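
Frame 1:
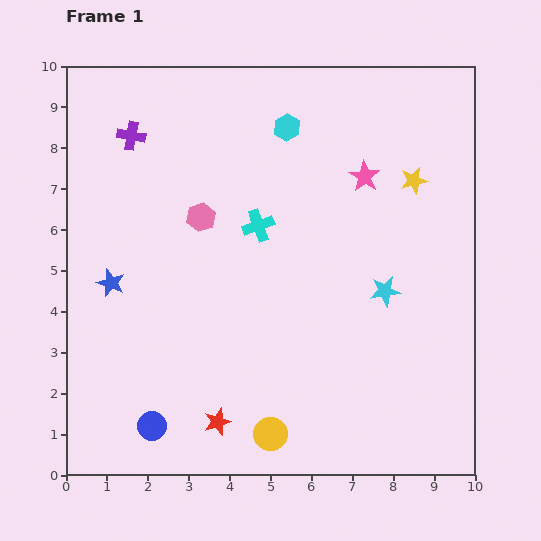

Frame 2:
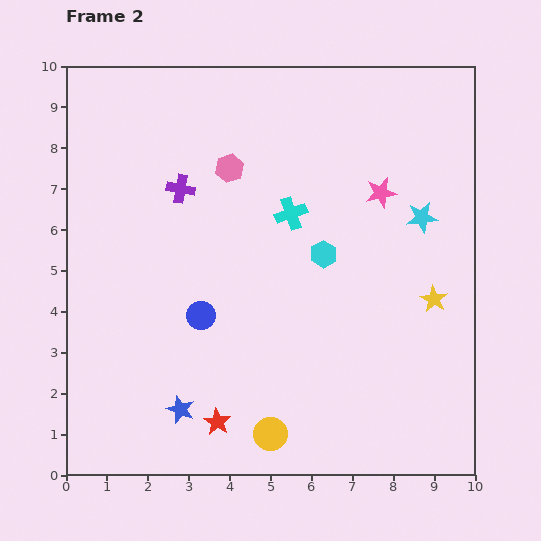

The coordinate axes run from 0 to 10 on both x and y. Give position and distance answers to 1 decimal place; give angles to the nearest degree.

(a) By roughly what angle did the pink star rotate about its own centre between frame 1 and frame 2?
28° clockwise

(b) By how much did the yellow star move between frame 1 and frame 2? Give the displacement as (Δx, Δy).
(0.5, -2.9)

The yellow star was at (8.5, 7.2) in frame 1 and (9.0, 4.3) in frame 2.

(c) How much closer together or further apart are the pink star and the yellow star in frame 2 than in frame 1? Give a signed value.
+1.7

Distance in frame 1: 1.2. Distance in frame 2: 2.9.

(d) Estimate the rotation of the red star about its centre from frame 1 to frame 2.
23° counter-clockwise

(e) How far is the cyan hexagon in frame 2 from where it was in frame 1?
3.2

The cyan hexagon moved from (5.4, 8.5) to (6.3, 5.4), a distance of √(0.9² + 3.1²) ≈ 3.2.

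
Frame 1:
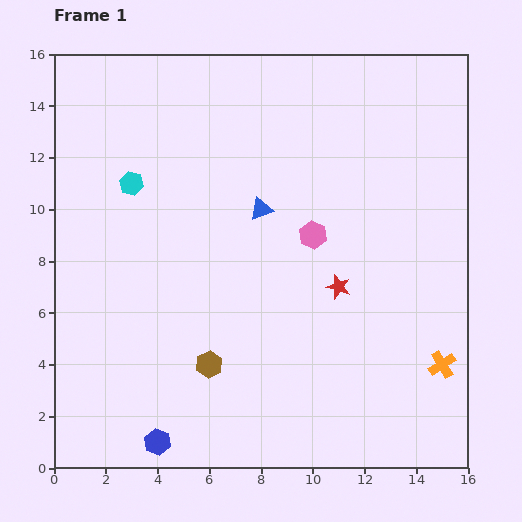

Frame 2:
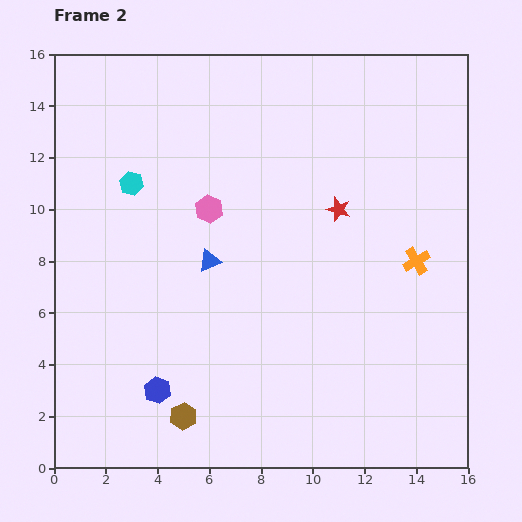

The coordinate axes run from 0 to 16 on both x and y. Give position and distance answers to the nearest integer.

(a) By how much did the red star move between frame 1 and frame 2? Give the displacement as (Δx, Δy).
(0, 3)

The red star was at (11, 7) in frame 1 and (11, 10) in frame 2.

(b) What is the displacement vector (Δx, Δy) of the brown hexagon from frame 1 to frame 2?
(-1, -2)

The brown hexagon was at (6, 4) in frame 1 and (5, 2) in frame 2.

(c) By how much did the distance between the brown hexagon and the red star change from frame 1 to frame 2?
+4

Distance in frame 1: 6. Distance in frame 2: 10.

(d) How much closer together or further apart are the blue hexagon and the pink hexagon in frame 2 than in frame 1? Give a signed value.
-3

Distance in frame 1: 10. Distance in frame 2: 7.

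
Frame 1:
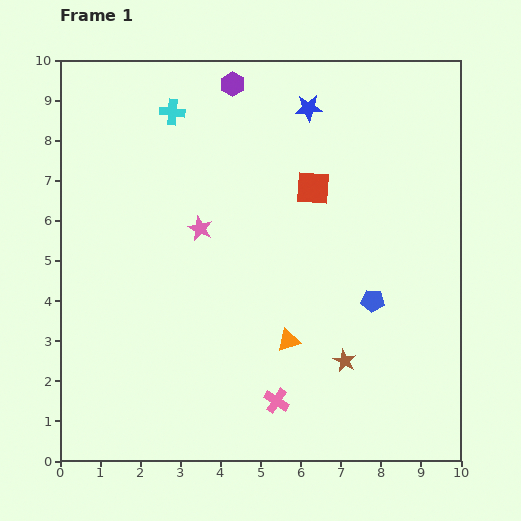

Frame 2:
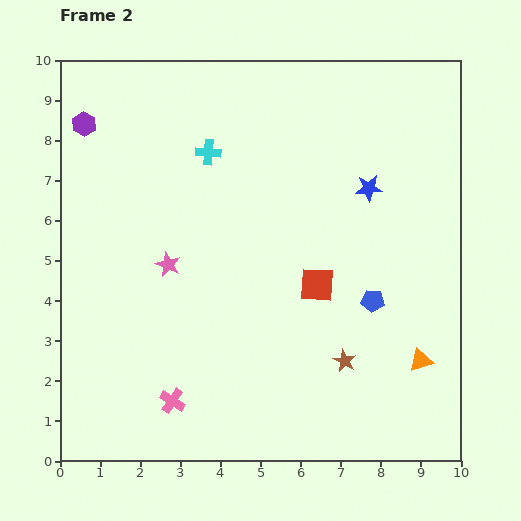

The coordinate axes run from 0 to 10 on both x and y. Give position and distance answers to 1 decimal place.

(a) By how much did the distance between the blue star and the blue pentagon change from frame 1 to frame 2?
-2.3

Distance in frame 1: 5.1. Distance in frame 2: 2.8.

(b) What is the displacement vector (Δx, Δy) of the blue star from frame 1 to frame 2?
(1.5, -2.0)

The blue star was at (6.2, 8.8) in frame 1 and (7.7, 6.8) in frame 2.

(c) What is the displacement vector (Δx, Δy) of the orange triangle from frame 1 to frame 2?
(3.3, -0.5)

The orange triangle was at (5.7, 3.0) in frame 1 and (9.0, 2.5) in frame 2.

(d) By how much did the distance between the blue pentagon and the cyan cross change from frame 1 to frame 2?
-1.4

Distance in frame 1: 6.9. Distance in frame 2: 5.5.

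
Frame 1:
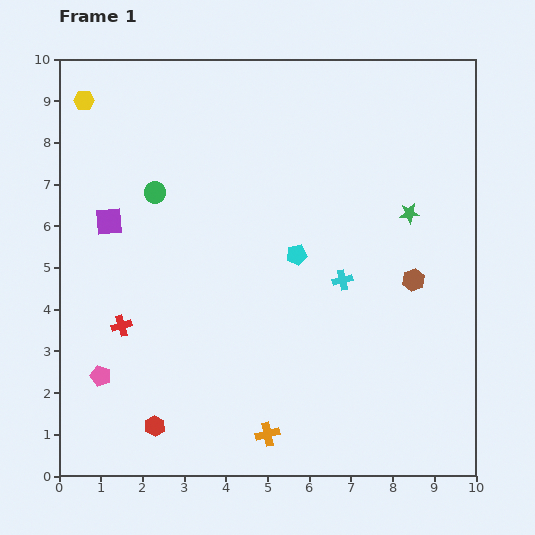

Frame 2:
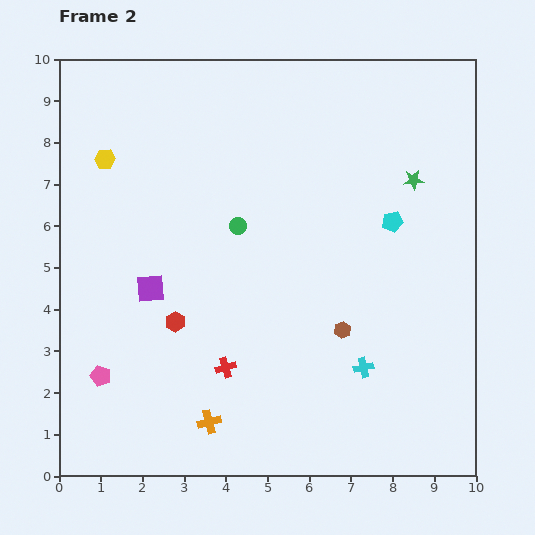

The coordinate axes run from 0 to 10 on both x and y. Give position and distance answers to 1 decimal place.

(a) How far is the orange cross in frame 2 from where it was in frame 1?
1.4

The orange cross moved from (5.0, 1.0) to (3.6, 1.3), a distance of √(1.4² + 0.3²) ≈ 1.4.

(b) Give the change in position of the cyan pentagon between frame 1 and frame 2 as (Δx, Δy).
(2.3, 0.8)

The cyan pentagon was at (5.7, 5.3) in frame 1 and (8.0, 6.1) in frame 2.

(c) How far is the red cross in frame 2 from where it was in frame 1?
2.7

The red cross moved from (1.5, 3.6) to (4.0, 2.6), a distance of √(2.5² + 1.0²) ≈ 2.7.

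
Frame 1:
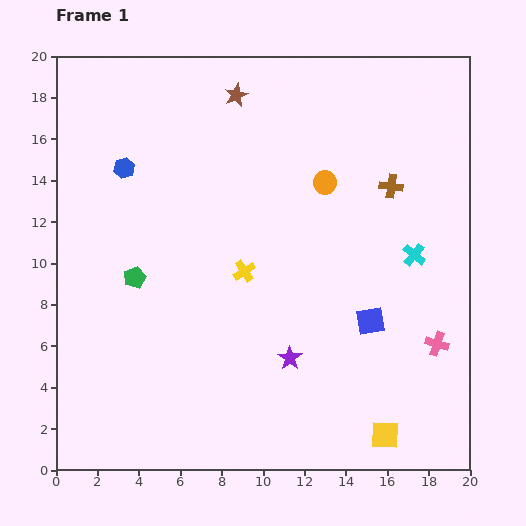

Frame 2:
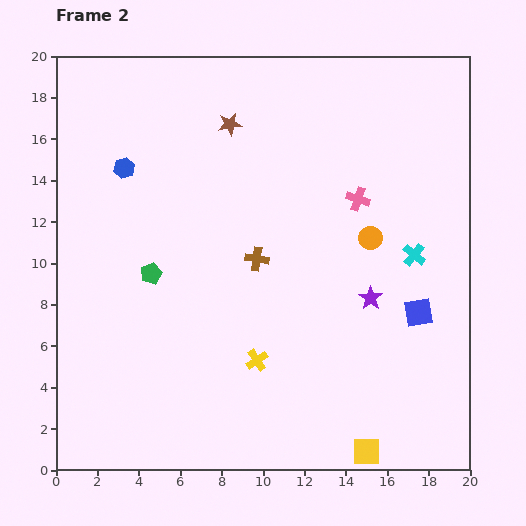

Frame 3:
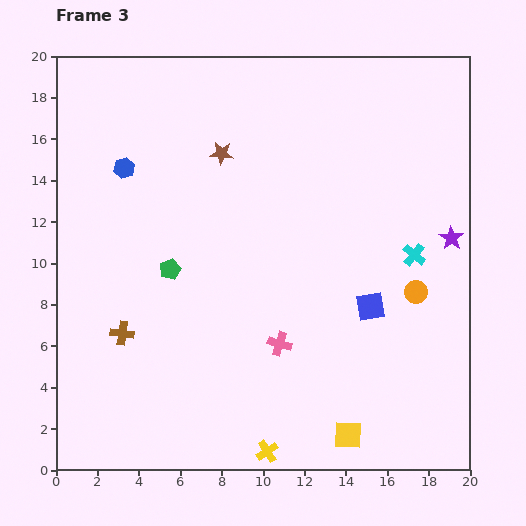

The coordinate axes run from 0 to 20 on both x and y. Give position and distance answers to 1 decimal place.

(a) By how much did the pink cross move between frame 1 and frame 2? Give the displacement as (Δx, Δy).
(-3.8, 7.0)

The pink cross was at (18.4, 6.1) in frame 1 and (14.6, 13.1) in frame 2.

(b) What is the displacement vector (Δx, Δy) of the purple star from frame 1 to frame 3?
(7.8, 5.8)

The purple star was at (11.3, 5.4) in frame 1 and (19.1, 11.2) in frame 3.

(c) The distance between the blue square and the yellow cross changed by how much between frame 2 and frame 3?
+0.5

Distance in frame 2: 8.1. Distance in frame 3: 8.6.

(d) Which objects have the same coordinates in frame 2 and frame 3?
the cyan cross, the blue hexagon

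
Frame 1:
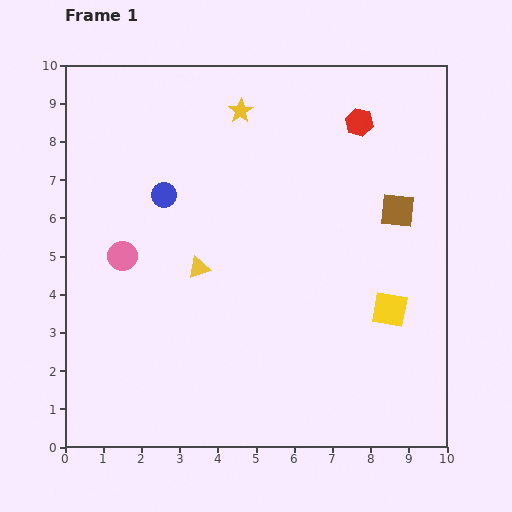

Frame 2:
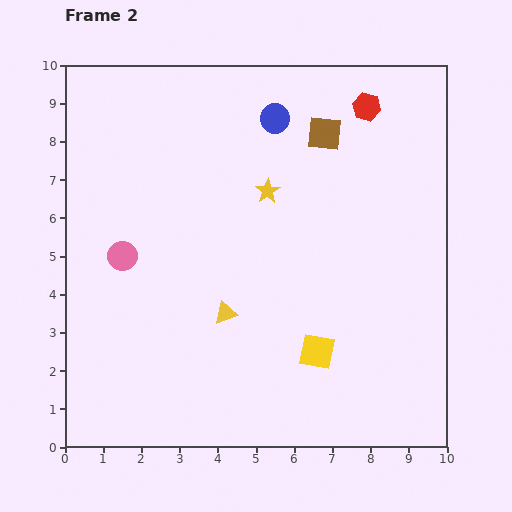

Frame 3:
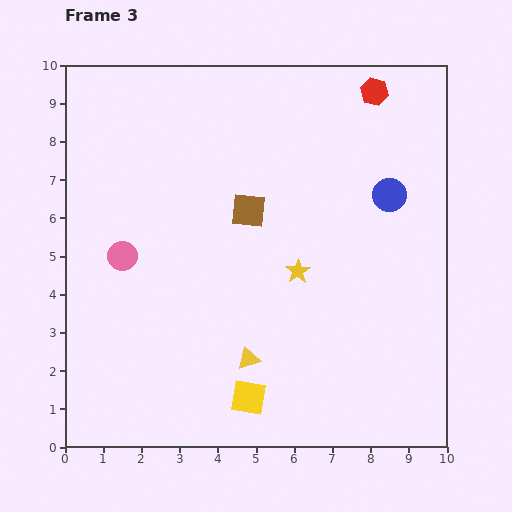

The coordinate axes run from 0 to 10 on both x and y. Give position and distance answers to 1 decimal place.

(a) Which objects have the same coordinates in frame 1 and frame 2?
the pink circle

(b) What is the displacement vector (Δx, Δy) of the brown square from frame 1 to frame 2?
(-1.9, 2.0)

The brown square was at (8.7, 6.2) in frame 1 and (6.8, 8.2) in frame 2.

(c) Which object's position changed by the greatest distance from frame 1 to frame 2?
the blue circle

(moved 3.5; next 2.8)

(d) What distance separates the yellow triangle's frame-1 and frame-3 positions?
2.7

The yellow triangle moved from (3.5, 4.7) to (4.8, 2.3), a distance of √(1.3² + 2.4²) ≈ 2.7.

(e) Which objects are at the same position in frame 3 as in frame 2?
the pink circle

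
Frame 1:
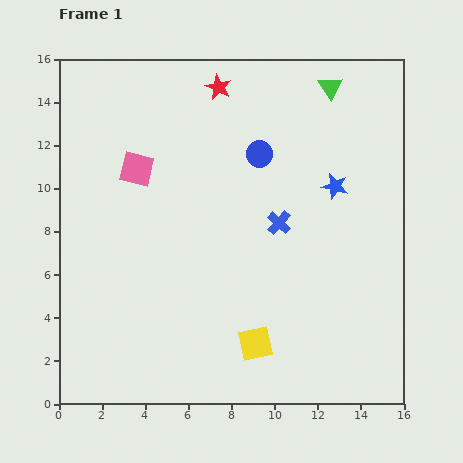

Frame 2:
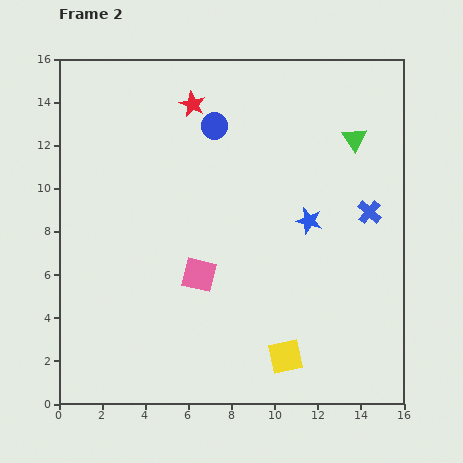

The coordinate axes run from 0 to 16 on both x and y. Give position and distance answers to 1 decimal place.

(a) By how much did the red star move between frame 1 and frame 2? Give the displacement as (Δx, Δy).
(-1.2, -0.8)

The red star was at (7.4, 14.7) in frame 1 and (6.2, 13.9) in frame 2.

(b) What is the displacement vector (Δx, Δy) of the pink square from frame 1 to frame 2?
(2.9, -4.9)

The pink square was at (3.6, 10.9) in frame 1 and (6.5, 6.0) in frame 2.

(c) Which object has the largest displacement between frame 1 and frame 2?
the pink square

(moved 5.7; next 4.2)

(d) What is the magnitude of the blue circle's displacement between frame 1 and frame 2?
2.5

The blue circle moved from (9.3, 11.6) to (7.2, 12.9), a distance of √(2.1² + 1.3²) ≈ 2.5.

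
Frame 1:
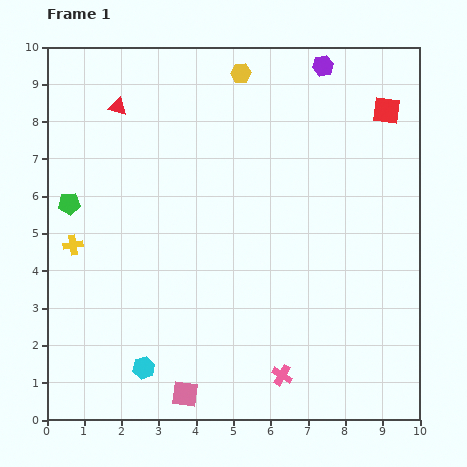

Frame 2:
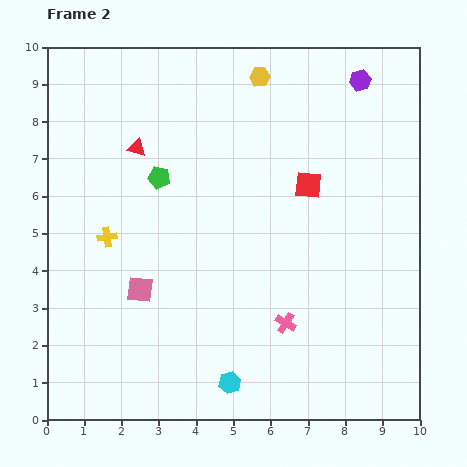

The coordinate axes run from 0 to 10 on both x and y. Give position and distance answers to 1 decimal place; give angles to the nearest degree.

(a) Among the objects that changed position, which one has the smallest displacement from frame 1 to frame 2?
the yellow hexagon

(moved 0.5)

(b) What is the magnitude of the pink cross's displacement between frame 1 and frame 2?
1.4

The pink cross moved from (6.3, 1.2) to (6.4, 2.6), a distance of √(0.1² + 1.4²) ≈ 1.4.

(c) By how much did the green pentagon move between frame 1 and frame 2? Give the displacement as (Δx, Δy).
(2.4, 0.7)

The green pentagon was at (0.6, 5.8) in frame 1 and (3.0, 6.5) in frame 2.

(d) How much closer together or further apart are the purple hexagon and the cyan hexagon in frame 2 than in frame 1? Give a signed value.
-0.6

Distance in frame 1: 9.4. Distance in frame 2: 8.8.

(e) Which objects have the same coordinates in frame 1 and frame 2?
none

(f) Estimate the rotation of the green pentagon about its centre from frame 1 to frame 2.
15° clockwise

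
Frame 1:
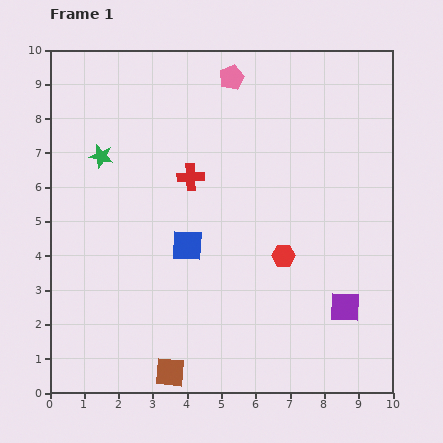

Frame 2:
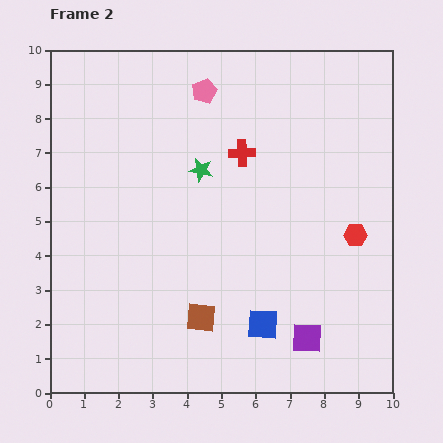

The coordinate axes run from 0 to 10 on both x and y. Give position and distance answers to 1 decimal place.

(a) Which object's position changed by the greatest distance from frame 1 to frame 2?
the blue square

(moved 3.2; next 2.9)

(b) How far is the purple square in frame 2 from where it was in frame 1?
1.4

The purple square moved from (8.6, 2.5) to (7.5, 1.6), a distance of √(1.1² + 0.9²) ≈ 1.4.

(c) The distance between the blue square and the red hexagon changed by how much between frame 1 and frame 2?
+0.9

Distance in frame 1: 2.8. Distance in frame 2: 3.7.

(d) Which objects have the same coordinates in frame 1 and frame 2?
none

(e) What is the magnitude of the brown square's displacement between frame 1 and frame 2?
1.8

The brown square moved from (3.5, 0.6) to (4.4, 2.2), a distance of √(0.9² + 1.6²) ≈ 1.8.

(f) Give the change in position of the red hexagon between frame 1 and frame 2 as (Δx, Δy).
(2.1, 0.6)

The red hexagon was at (6.8, 4.0) in frame 1 and (8.9, 4.6) in frame 2.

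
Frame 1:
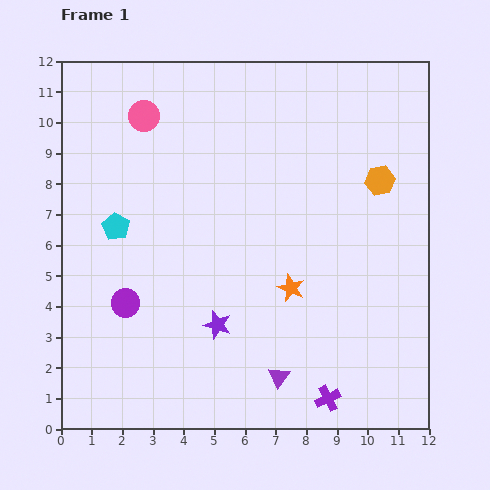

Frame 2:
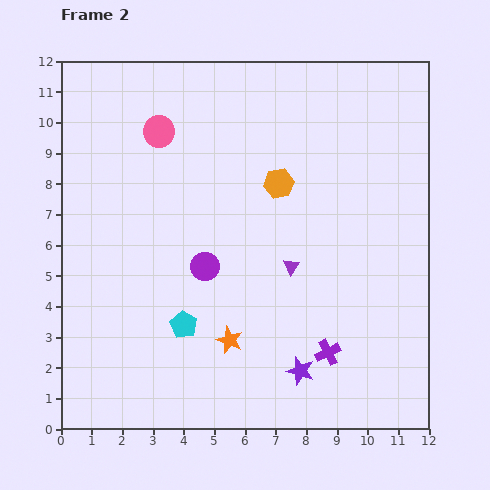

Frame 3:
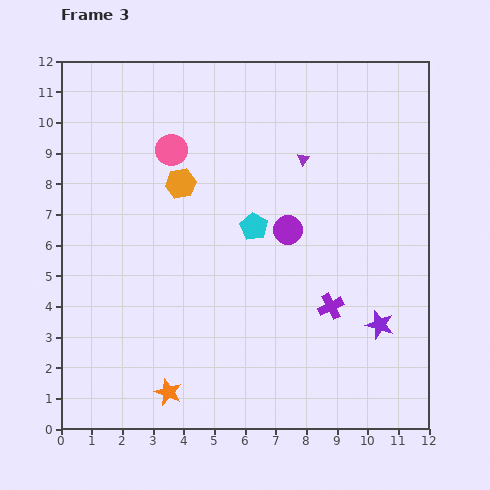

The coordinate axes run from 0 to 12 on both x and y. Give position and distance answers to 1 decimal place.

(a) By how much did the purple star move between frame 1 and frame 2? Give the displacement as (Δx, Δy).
(2.7, -1.5)

The purple star was at (5.1, 3.4) in frame 1 and (7.8, 1.9) in frame 2.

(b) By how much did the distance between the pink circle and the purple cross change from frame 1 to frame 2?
-1.9

Distance in frame 1: 11.0. Distance in frame 2: 9.1.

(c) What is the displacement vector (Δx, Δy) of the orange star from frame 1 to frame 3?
(-4.0, -3.4)

The orange star was at (7.5, 4.6) in frame 1 and (3.5, 1.2) in frame 3.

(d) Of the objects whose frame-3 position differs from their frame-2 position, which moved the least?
the pink circle

(moved 0.7)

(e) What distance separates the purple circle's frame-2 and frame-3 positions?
3.0

The purple circle moved from (4.7, 5.3) to (7.4, 6.5), a distance of √(2.7² + 1.2²) ≈ 3.0.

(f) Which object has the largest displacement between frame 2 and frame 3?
the cyan pentagon

(moved 3.9; next 3.5)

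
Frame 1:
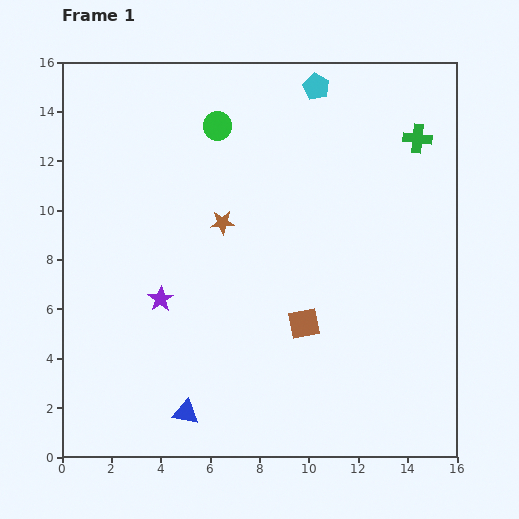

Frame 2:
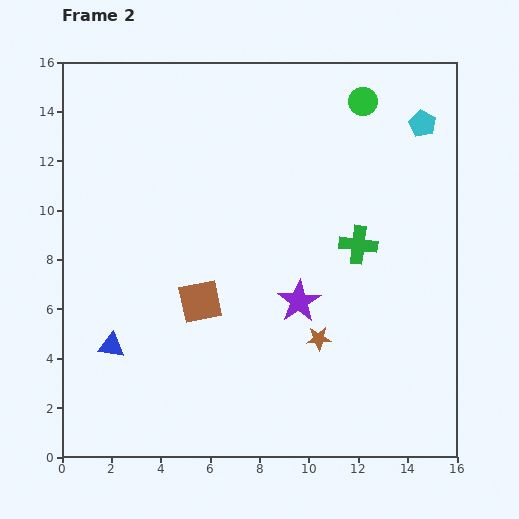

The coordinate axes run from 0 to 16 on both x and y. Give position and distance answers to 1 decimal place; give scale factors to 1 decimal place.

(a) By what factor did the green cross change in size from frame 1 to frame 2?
1.4×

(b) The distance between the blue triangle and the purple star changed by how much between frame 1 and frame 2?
+3.1

Distance in frame 1: 4.7. Distance in frame 2: 7.8.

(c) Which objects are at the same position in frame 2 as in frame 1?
none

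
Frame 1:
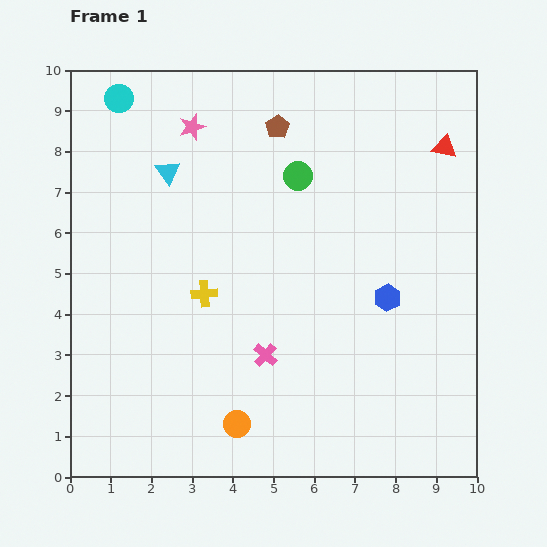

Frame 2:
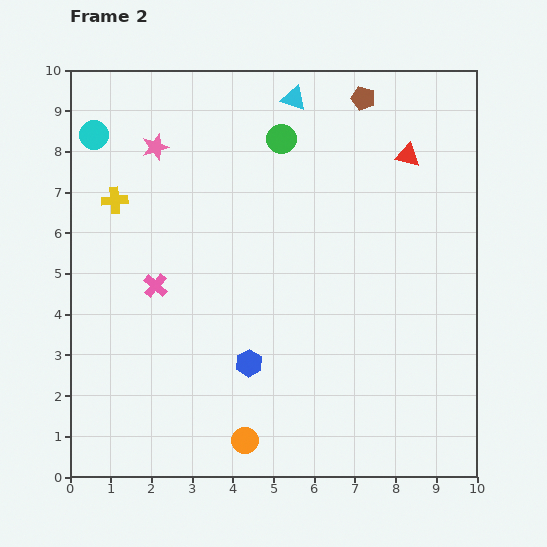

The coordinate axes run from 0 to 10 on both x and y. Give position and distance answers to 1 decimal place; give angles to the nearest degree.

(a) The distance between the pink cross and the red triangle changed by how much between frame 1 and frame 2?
+0.3

Distance in frame 1: 6.7. Distance in frame 2: 7.0.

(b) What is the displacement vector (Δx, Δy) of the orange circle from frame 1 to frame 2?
(0.2, -0.4)

The orange circle was at (4.1, 1.3) in frame 1 and (4.3, 0.9) in frame 2.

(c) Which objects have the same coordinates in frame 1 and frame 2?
none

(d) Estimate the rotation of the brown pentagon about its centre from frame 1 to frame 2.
23° counter-clockwise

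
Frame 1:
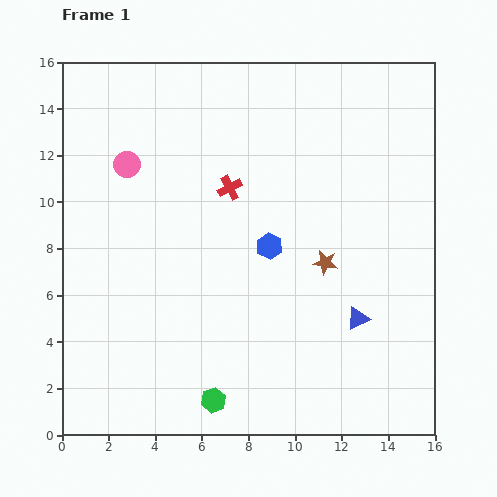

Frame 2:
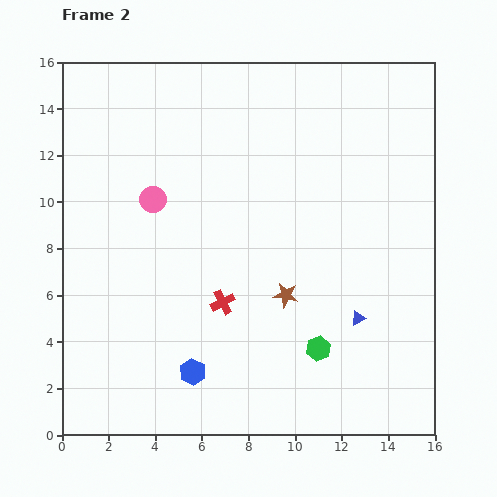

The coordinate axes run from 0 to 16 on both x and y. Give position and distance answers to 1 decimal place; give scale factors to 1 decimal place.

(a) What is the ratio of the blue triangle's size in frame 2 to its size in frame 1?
0.6×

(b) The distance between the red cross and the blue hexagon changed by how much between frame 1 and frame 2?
+0.3

Distance in frame 1: 3.0. Distance in frame 2: 3.3.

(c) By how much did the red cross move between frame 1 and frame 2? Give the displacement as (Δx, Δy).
(-0.3, -4.9)

The red cross was at (7.2, 10.6) in frame 1 and (6.9, 5.7) in frame 2.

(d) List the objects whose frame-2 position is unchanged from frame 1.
the blue triangle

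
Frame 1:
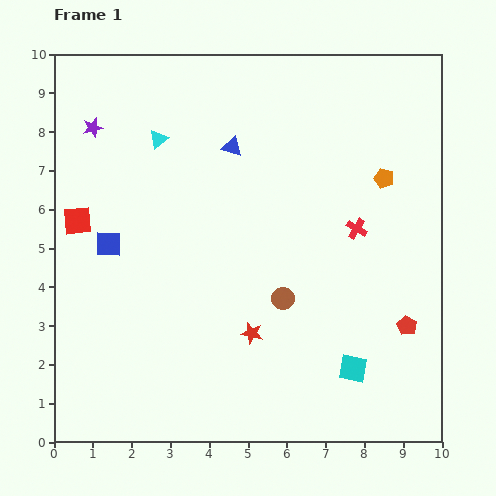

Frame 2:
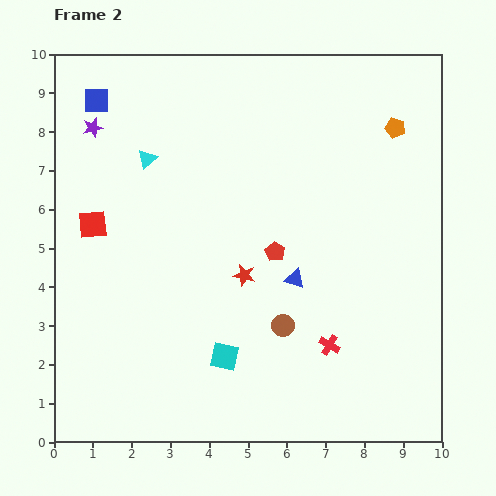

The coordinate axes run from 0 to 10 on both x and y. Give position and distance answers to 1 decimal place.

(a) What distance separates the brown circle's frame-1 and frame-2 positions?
0.7

The brown circle moved from (5.9, 3.7) to (5.9, 3.0), a distance of √(0.0² + 0.7²) ≈ 0.7.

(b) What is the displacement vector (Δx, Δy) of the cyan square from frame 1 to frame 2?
(-3.3, 0.3)

The cyan square was at (7.7, 1.9) in frame 1 and (4.4, 2.2) in frame 2.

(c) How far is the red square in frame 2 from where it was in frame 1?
0.4

The red square moved from (0.6, 5.7) to (1.0, 5.6), a distance of √(0.4² + 0.1²) ≈ 0.4.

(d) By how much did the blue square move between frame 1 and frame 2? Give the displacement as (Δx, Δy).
(-0.3, 3.7)

The blue square was at (1.4, 5.1) in frame 1 and (1.1, 8.8) in frame 2.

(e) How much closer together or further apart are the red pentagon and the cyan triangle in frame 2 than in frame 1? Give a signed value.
-3.9

Distance in frame 1: 8.0. Distance in frame 2: 4.1.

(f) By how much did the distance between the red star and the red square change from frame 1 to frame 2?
-1.3

Distance in frame 1: 5.4. Distance in frame 2: 4.1.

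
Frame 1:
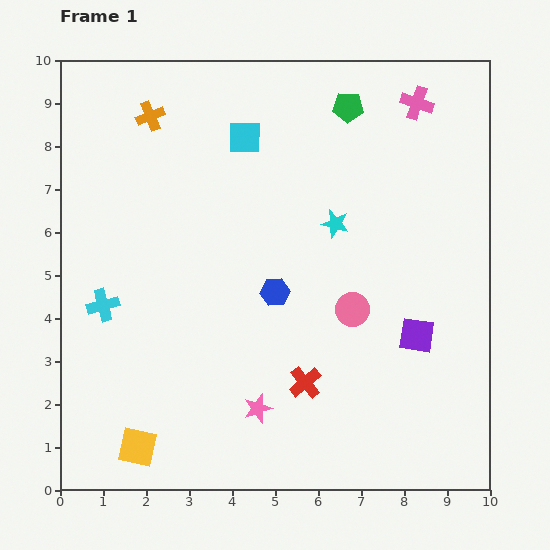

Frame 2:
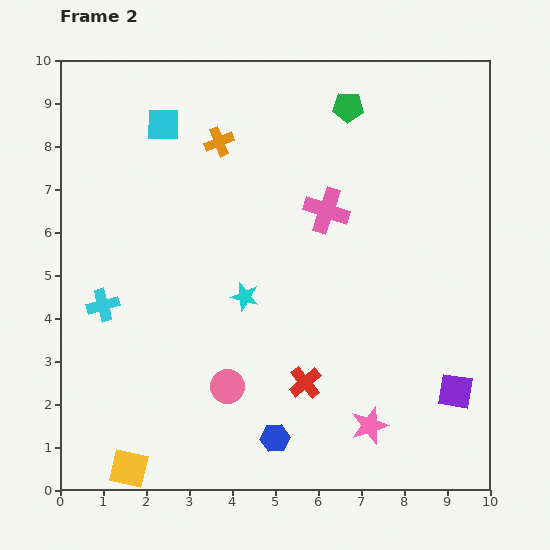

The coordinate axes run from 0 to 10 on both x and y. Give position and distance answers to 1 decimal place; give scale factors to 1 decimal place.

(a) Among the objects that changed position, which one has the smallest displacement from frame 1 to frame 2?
the yellow square

(moved 0.5)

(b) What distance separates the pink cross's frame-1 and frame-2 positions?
3.3

The pink cross moved from (8.3, 9.0) to (6.2, 6.5), a distance of √(2.1² + 2.5²) ≈ 3.3.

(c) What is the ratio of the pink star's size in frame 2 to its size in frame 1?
1.3×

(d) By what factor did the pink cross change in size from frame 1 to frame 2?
1.4×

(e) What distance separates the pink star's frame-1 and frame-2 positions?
2.6

The pink star moved from (4.6, 1.9) to (7.2, 1.5), a distance of √(2.6² + 0.4²) ≈ 2.6.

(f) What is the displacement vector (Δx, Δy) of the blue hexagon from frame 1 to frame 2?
(0.0, -3.4)

The blue hexagon was at (5.0, 4.6) in frame 1 and (5.0, 1.2) in frame 2.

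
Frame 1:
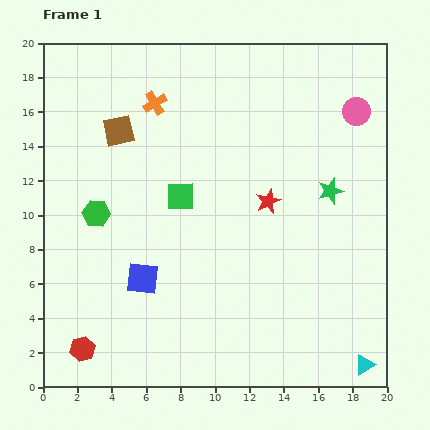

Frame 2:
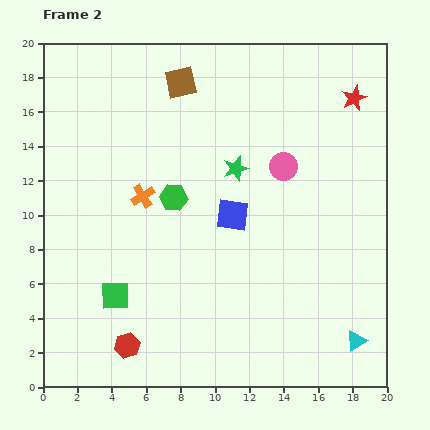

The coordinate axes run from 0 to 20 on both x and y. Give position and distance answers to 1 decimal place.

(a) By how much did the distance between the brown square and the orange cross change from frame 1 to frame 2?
+4.4

Distance in frame 1: 2.6. Distance in frame 2: 7.0.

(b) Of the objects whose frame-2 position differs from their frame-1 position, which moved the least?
the cyan triangle

(moved 1.5)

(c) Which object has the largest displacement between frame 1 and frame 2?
the red star

(moved 7.8; next 6.9)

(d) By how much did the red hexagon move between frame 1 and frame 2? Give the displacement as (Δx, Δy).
(2.6, 0.2)

The red hexagon was at (2.3, 2.2) in frame 1 and (4.9, 2.4) in frame 2.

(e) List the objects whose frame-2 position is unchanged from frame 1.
none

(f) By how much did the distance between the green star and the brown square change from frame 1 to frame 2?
-6.9

Distance in frame 1: 12.8. Distance in frame 2: 5.9.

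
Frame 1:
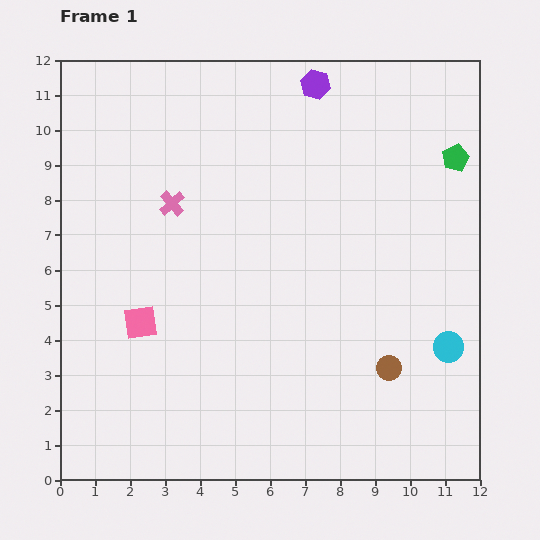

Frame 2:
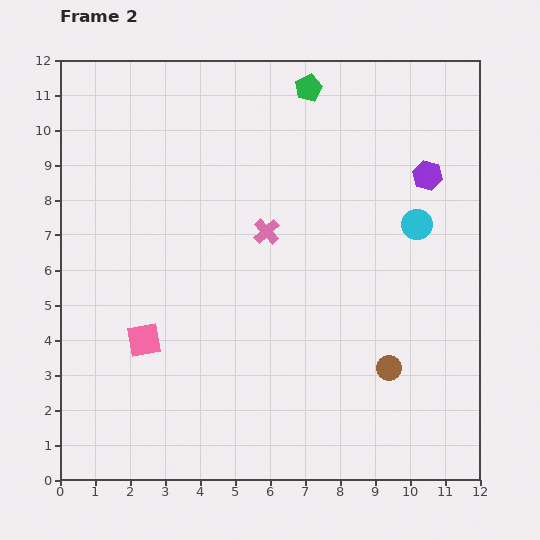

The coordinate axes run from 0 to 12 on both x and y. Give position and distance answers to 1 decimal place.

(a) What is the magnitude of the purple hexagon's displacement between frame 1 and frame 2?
4.1

The purple hexagon moved from (7.3, 11.3) to (10.5, 8.7), a distance of √(3.2² + 2.6²) ≈ 4.1.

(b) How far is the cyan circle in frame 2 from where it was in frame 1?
3.6

The cyan circle moved from (11.1, 3.8) to (10.2, 7.3), a distance of √(0.9² + 3.5²) ≈ 3.6.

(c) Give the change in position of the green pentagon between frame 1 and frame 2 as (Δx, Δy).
(-4.2, 2.0)

The green pentagon was at (11.3, 9.2) in frame 1 and (7.1, 11.2) in frame 2.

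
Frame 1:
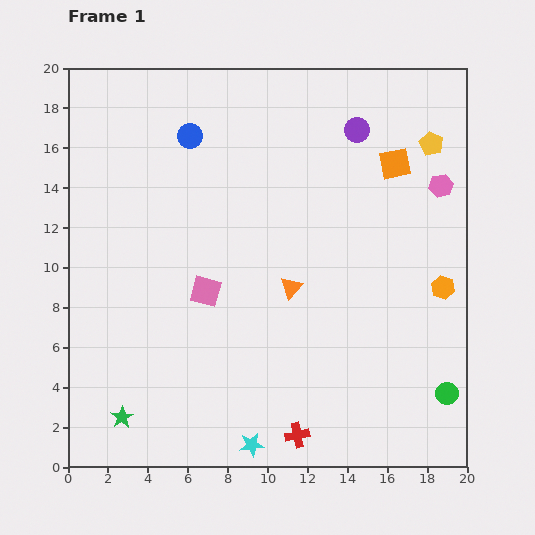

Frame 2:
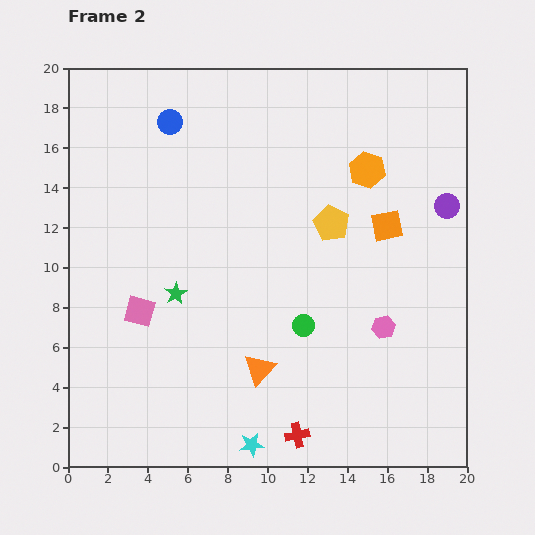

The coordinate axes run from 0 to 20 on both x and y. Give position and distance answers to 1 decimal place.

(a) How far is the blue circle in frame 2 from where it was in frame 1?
1.2

The blue circle moved from (6.1, 16.6) to (5.1, 17.3), a distance of √(1.0² + 0.7²) ≈ 1.2.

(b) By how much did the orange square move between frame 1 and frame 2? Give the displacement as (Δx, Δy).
(-0.4, -3.1)

The orange square was at (16.4, 15.2) in frame 1 and (16.0, 12.1) in frame 2.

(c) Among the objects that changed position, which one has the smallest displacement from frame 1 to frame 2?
the blue circle

(moved 1.2)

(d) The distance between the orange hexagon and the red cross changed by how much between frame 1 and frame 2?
+3.4

Distance in frame 1: 10.4. Distance in frame 2: 13.8.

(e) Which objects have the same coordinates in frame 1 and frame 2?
the cyan star, the red cross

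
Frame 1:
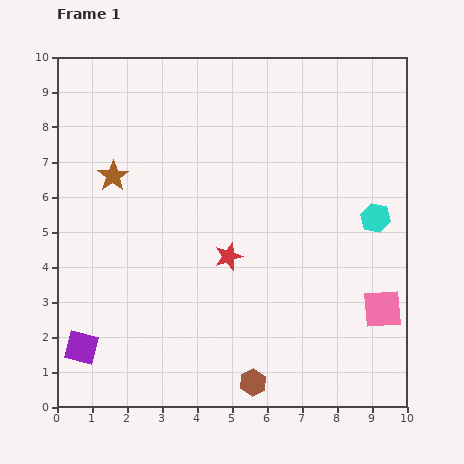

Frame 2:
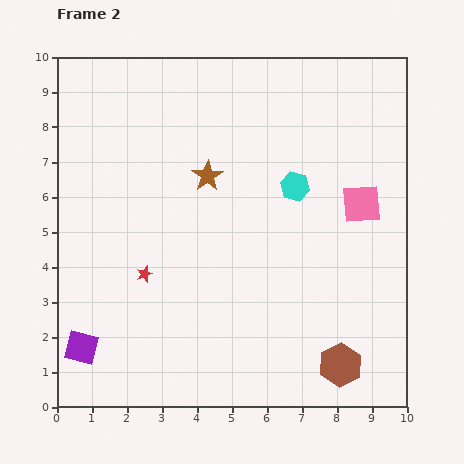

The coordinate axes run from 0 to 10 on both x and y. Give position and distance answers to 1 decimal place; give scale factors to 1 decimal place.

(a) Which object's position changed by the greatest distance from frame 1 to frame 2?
the pink square

(moved 3.1; next 2.7)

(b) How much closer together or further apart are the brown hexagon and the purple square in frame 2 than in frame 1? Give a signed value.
+2.4

Distance in frame 1: 5.0. Distance in frame 2: 7.4.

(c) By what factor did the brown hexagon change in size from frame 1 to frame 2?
1.6×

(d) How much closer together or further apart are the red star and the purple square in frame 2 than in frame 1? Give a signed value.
-2.1

Distance in frame 1: 4.9. Distance in frame 2: 2.8.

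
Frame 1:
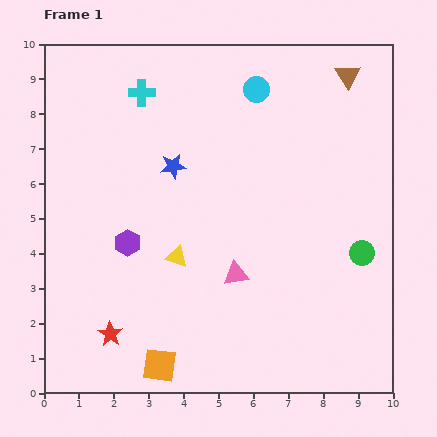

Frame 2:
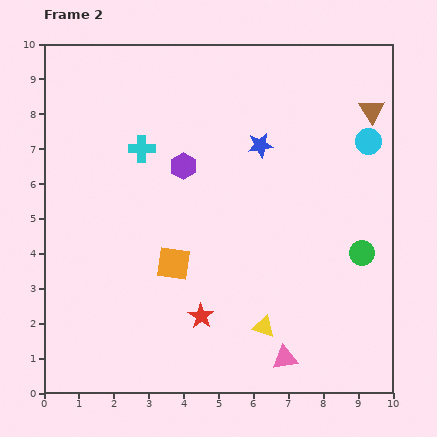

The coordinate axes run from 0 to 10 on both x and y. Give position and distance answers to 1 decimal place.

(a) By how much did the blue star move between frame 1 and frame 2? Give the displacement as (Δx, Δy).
(2.5, 0.6)

The blue star was at (3.7, 6.5) in frame 1 and (6.2, 7.1) in frame 2.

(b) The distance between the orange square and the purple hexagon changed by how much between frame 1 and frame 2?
-0.8

Distance in frame 1: 3.6. Distance in frame 2: 2.8.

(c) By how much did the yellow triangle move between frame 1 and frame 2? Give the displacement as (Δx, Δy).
(2.5, -2.0)

The yellow triangle was at (3.8, 3.9) in frame 1 and (6.3, 1.9) in frame 2.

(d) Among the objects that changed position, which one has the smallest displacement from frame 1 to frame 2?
the brown triangle

(moved 1.2)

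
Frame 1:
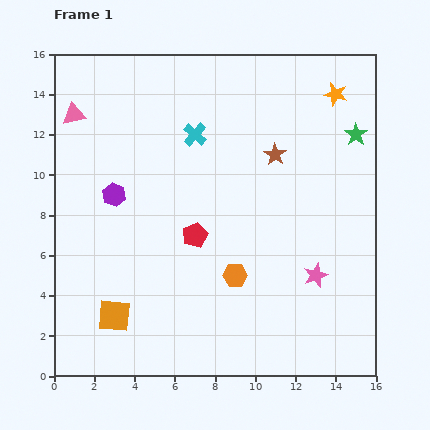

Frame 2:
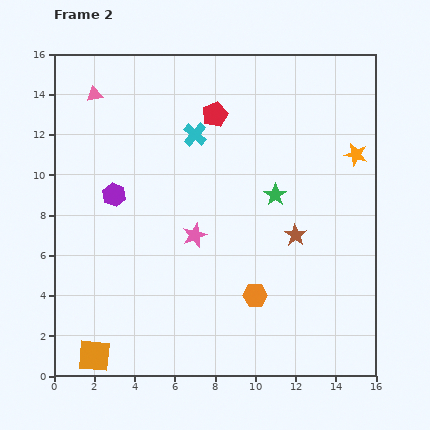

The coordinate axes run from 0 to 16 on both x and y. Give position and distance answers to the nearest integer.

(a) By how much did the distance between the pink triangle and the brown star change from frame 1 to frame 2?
+2

Distance in frame 1: 10. Distance in frame 2: 12.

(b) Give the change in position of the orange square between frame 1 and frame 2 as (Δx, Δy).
(-1, -2)

The orange square was at (3, 3) in frame 1 and (2, 1) in frame 2.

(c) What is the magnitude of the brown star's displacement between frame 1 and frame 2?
4

The brown star moved from (11, 11) to (12, 7), a distance of √(1² + 4²) ≈ 4.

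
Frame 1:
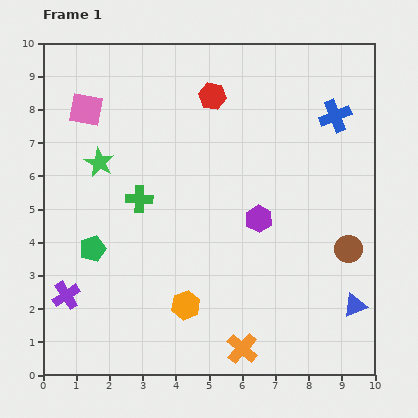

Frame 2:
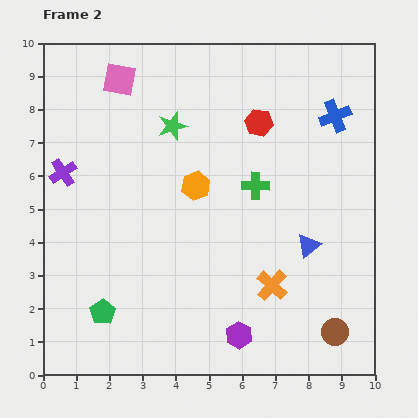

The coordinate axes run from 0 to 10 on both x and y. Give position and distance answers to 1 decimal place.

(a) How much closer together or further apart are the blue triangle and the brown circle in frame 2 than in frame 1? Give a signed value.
+1.0

Distance in frame 1: 1.7. Distance in frame 2: 2.7.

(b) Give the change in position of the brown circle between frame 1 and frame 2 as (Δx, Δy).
(-0.4, -2.5)

The brown circle was at (9.2, 3.8) in frame 1 and (8.8, 1.3) in frame 2.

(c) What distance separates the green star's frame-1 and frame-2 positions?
2.5

The green star moved from (1.7, 6.4) to (3.9, 7.5), a distance of √(2.2² + 1.1²) ≈ 2.5.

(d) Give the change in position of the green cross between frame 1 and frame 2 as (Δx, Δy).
(3.5, 0.4)

The green cross was at (2.9, 5.3) in frame 1 and (6.4, 5.7) in frame 2.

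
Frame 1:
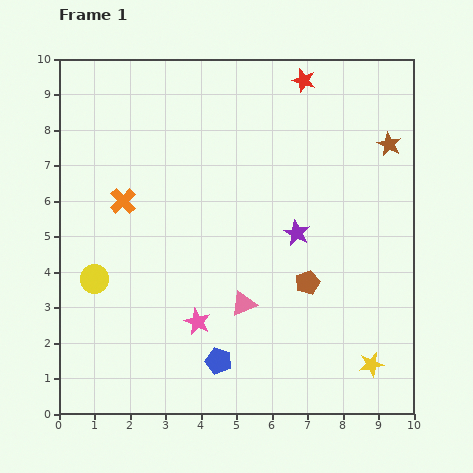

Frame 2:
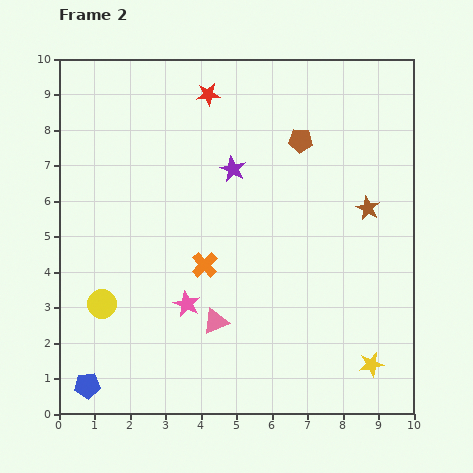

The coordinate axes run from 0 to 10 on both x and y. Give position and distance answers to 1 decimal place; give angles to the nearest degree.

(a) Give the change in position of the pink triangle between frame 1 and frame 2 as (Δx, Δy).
(-0.8, -0.5)

The pink triangle was at (5.2, 3.1) in frame 1 and (4.4, 2.6) in frame 2.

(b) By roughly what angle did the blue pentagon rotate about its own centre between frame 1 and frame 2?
21° counter-clockwise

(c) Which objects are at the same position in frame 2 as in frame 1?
the yellow star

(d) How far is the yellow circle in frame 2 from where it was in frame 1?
0.7

The yellow circle moved from (1.0, 3.8) to (1.2, 3.1), a distance of √(0.2² + 0.7²) ≈ 0.7.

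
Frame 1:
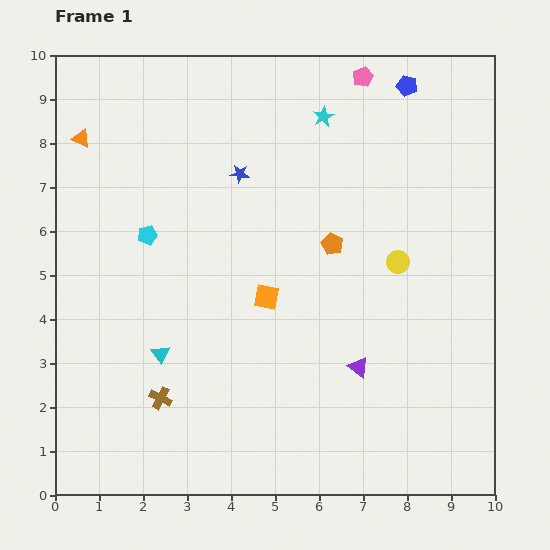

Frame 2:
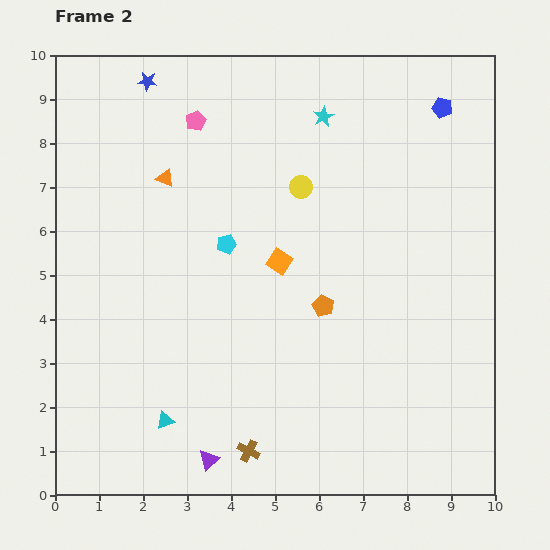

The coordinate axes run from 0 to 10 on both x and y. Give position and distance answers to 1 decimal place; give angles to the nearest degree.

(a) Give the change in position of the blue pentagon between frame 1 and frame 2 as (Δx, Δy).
(0.8, -0.5)

The blue pentagon was at (8.0, 9.3) in frame 1 and (8.8, 8.8) in frame 2.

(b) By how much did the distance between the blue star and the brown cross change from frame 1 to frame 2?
+3.3

Distance in frame 1: 5.4. Distance in frame 2: 8.7.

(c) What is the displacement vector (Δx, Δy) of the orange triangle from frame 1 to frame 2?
(1.9, -0.9)

The orange triangle was at (0.6, 8.1) in frame 1 and (2.5, 7.2) in frame 2.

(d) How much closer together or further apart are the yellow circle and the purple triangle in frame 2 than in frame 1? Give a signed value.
+3.9

Distance in frame 1: 2.6. Distance in frame 2: 6.5.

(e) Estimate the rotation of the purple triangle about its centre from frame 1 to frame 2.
40° clockwise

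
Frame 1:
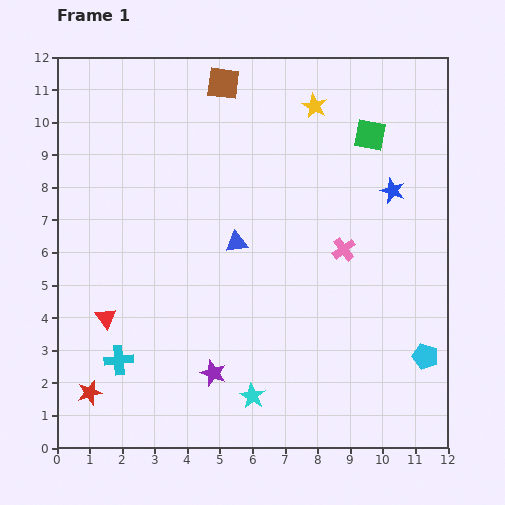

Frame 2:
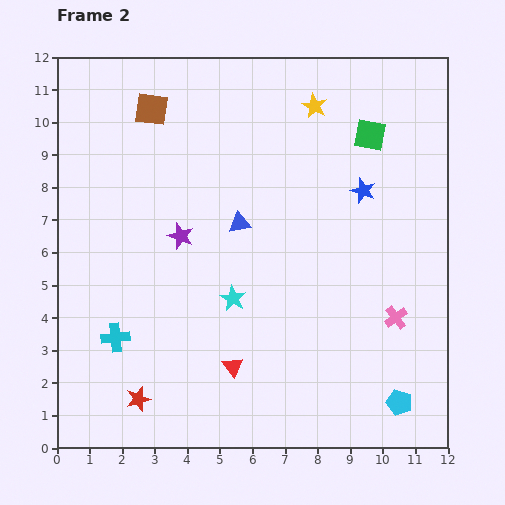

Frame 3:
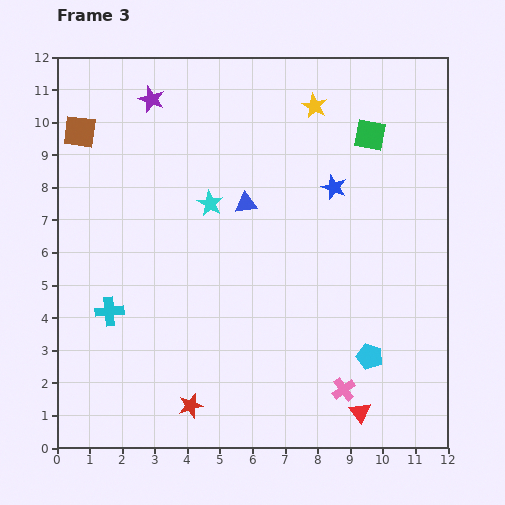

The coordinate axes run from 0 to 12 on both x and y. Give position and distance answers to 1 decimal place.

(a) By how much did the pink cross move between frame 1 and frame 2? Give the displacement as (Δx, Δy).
(1.6, -2.1)

The pink cross was at (8.8, 6.1) in frame 1 and (10.4, 4.0) in frame 2.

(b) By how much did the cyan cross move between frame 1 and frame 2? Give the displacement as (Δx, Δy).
(-0.1, 0.7)

The cyan cross was at (1.9, 2.7) in frame 1 and (1.8, 3.4) in frame 2.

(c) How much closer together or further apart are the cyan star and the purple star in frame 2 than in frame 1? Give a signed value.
+1.1

Distance in frame 1: 1.4. Distance in frame 2: 2.5.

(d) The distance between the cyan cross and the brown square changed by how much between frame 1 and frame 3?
-3.5

Distance in frame 1: 9.1. Distance in frame 3: 5.6.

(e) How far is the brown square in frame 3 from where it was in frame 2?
2.3

The brown square moved from (2.9, 10.4) to (0.7, 9.7), a distance of √(2.2² + 0.7²) ≈ 2.3.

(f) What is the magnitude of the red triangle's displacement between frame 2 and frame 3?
4.1

The red triangle moved from (5.4, 2.5) to (9.3, 1.1), a distance of √(3.9² + 1.4²) ≈ 4.1.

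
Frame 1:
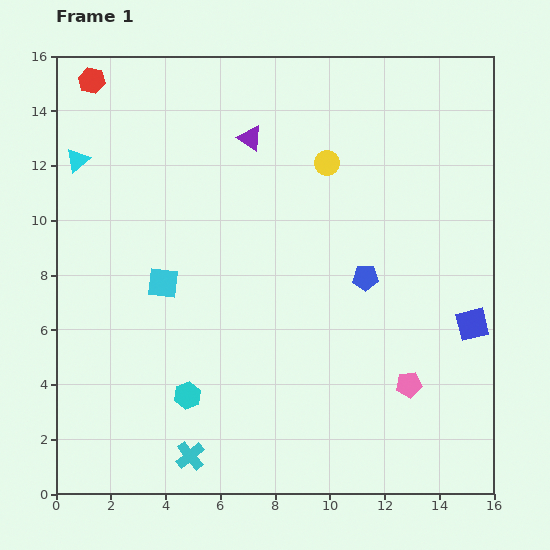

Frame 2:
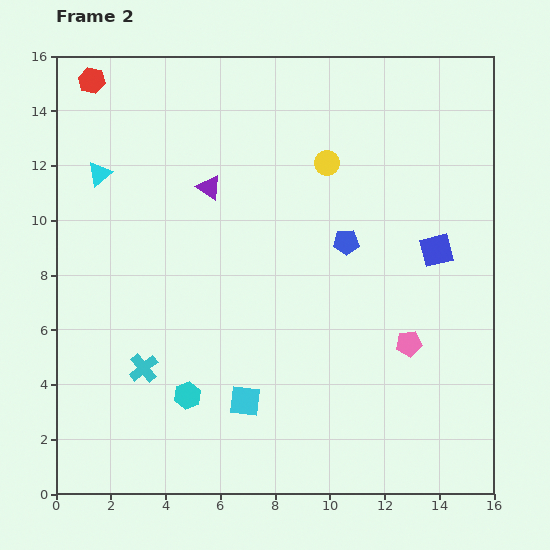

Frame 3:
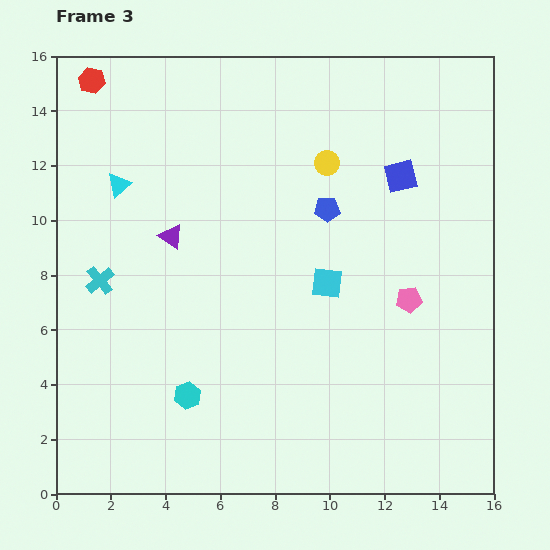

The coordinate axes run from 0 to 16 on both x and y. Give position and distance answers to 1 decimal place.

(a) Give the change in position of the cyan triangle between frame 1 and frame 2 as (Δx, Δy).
(0.8, -0.5)

The cyan triangle was at (0.8, 12.2) in frame 1 and (1.6, 11.7) in frame 2.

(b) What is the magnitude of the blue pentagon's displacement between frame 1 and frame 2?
1.5

The blue pentagon moved from (11.3, 7.9) to (10.6, 9.2), a distance of √(0.7² + 1.3²) ≈ 1.5.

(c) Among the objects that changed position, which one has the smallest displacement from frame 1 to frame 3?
the cyan triangle

(moved 1.7)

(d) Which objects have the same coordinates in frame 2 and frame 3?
the cyan hexagon, the yellow circle, the red hexagon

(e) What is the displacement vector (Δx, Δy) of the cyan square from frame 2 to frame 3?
(3.0, 4.3)

The cyan square was at (6.9, 3.4) in frame 2 and (9.9, 7.7) in frame 3.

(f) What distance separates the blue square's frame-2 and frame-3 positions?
3.0

The blue square moved from (13.9, 8.9) to (12.6, 11.6), a distance of √(1.3² + 2.7²) ≈ 3.0.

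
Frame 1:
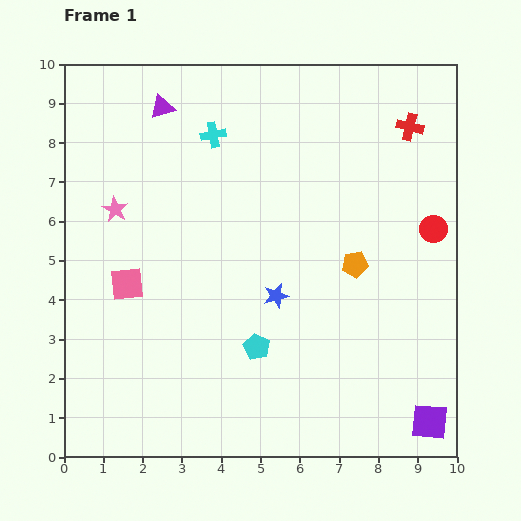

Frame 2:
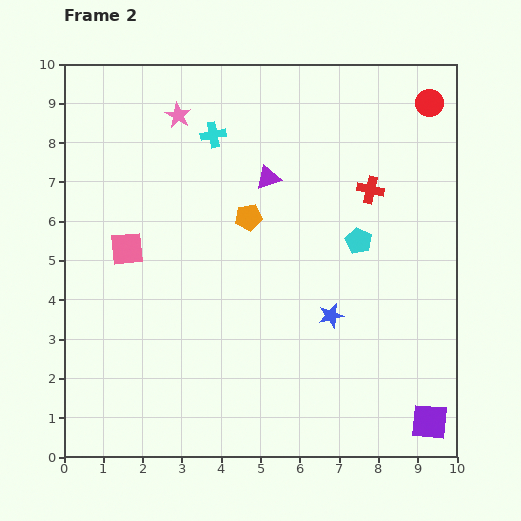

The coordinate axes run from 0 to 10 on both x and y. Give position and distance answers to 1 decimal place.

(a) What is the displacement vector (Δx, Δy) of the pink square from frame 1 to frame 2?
(0.0, 0.9)

The pink square was at (1.6, 4.4) in frame 1 and (1.6, 5.3) in frame 2.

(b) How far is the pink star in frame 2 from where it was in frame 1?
2.9

The pink star moved from (1.3, 6.3) to (2.9, 8.7), a distance of √(1.6² + 2.4²) ≈ 2.9.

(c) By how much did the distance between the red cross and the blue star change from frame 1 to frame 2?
-2.1

Distance in frame 1: 5.5. Distance in frame 2: 3.4.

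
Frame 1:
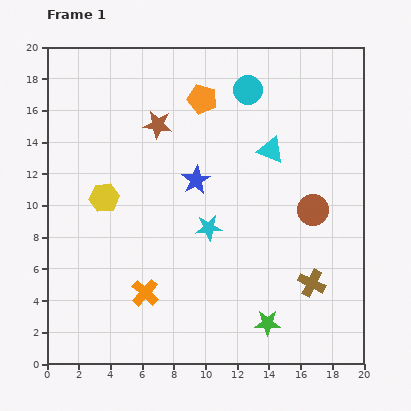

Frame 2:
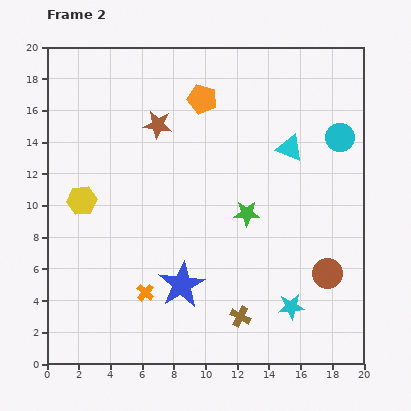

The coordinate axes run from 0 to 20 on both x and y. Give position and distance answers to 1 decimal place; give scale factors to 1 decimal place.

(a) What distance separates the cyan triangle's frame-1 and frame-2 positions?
1.2

The cyan triangle moved from (14.1, 13.5) to (15.3, 13.6), a distance of √(1.2² + 0.1²) ≈ 1.2.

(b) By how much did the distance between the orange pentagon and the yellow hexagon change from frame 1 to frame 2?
+1.1

Distance in frame 1: 8.8. Distance in frame 2: 9.9.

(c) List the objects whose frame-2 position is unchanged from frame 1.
the orange cross, the brown star, the orange pentagon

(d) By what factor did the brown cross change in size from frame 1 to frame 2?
0.8×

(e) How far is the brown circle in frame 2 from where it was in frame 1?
4.1

The brown circle moved from (16.8, 9.7) to (17.7, 5.7), a distance of √(0.9² + 4.0²) ≈ 4.1.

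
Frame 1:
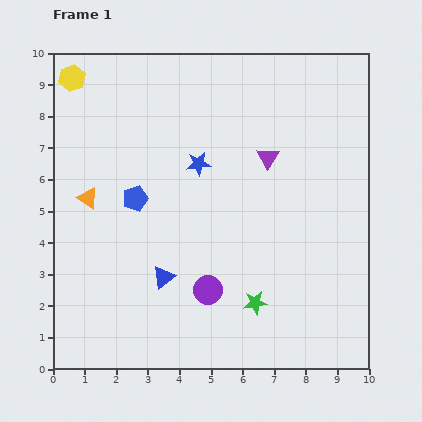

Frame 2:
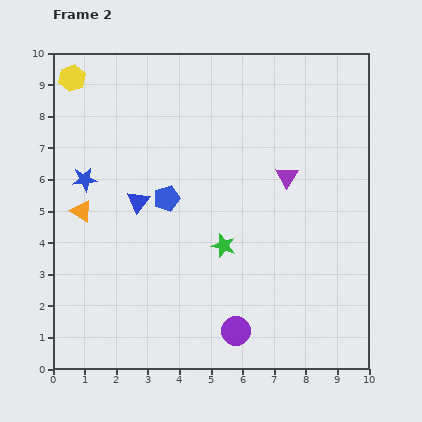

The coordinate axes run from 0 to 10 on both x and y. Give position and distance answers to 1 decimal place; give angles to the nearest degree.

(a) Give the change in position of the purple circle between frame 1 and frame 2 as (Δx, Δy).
(0.9, -1.3)

The purple circle was at (4.9, 2.5) in frame 1 and (5.8, 1.2) in frame 2.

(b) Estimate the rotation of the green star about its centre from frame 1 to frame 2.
25° clockwise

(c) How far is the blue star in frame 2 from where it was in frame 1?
3.6

The blue star moved from (4.6, 6.5) to (1.0, 6.0), a distance of √(3.6² + 0.5²) ≈ 3.6.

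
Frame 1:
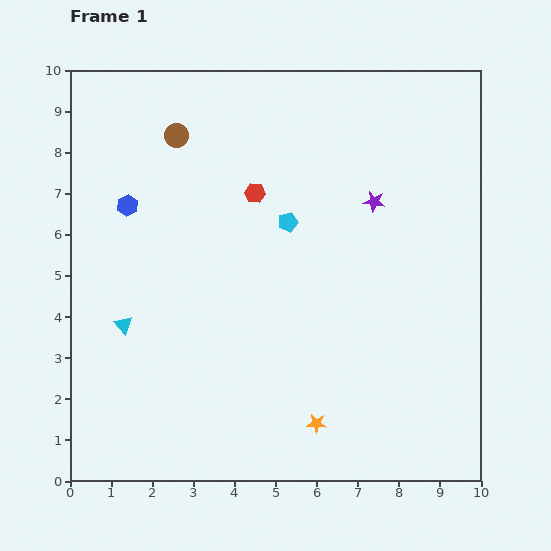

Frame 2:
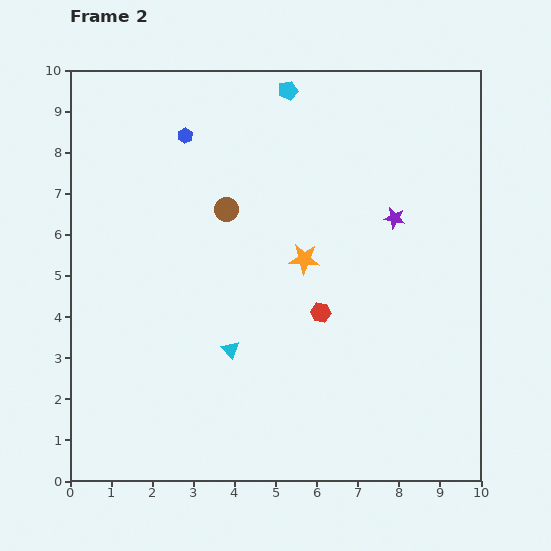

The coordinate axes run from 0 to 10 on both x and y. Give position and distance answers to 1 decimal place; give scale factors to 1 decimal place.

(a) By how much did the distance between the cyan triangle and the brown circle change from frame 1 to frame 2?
-1.4

Distance in frame 1: 4.8. Distance in frame 2: 3.4.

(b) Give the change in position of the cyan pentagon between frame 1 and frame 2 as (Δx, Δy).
(0.0, 3.2)

The cyan pentagon was at (5.3, 6.3) in frame 1 and (5.3, 9.5) in frame 2.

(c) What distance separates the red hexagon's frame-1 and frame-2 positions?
3.3

The red hexagon moved from (4.5, 7.0) to (6.1, 4.1), a distance of √(1.6² + 2.9²) ≈ 3.3.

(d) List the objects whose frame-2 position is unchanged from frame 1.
none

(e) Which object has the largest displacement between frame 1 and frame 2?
the orange star

(moved 4.0; next 3.3)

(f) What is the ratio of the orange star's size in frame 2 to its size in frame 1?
1.6×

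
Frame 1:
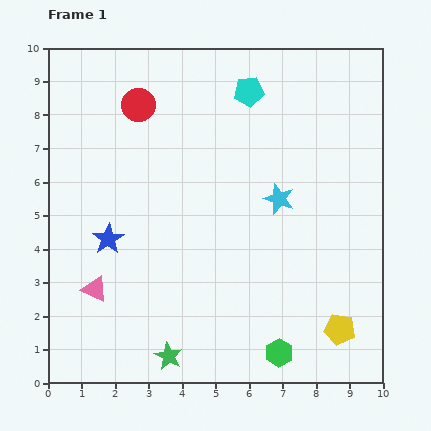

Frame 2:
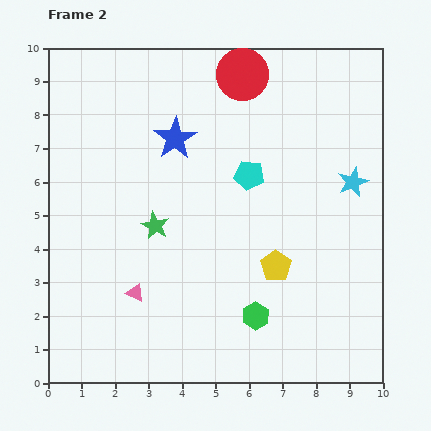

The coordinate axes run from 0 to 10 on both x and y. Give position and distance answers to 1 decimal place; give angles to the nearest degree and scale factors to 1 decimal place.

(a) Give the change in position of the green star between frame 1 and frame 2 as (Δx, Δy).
(-0.4, 3.9)

The green star was at (3.6, 0.8) in frame 1 and (3.2, 4.7) in frame 2.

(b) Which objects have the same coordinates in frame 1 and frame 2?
none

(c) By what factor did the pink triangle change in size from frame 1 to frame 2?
0.7×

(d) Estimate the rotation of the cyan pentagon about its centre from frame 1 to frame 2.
15° clockwise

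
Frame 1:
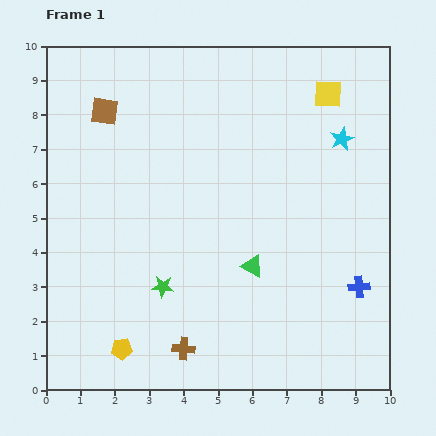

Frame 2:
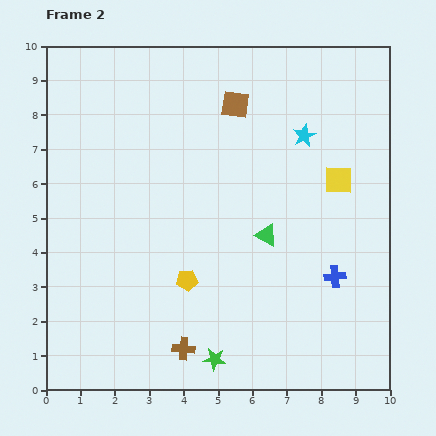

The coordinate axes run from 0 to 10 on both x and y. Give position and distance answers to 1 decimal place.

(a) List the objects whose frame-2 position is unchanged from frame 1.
the brown cross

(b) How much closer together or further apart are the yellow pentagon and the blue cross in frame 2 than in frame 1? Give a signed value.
-2.8

Distance in frame 1: 7.1. Distance in frame 2: 4.3.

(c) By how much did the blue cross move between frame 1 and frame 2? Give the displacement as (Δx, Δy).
(-0.7, 0.3)

The blue cross was at (9.1, 3.0) in frame 1 and (8.4, 3.3) in frame 2.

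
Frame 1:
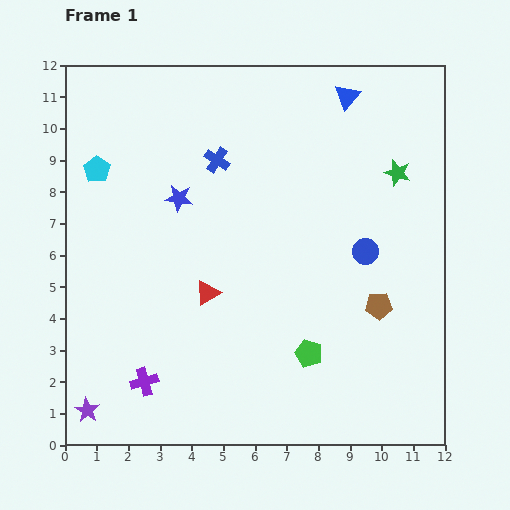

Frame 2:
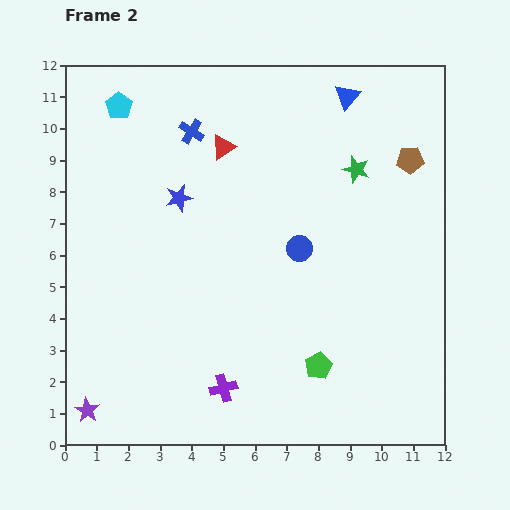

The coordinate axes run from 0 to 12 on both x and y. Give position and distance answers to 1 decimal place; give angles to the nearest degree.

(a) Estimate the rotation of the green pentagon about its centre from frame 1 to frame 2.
24° clockwise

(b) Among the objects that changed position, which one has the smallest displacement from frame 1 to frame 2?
the green pentagon

(moved 0.5)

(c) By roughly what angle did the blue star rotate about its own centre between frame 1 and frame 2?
22° counter-clockwise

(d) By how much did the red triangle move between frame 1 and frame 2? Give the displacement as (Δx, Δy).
(0.5, 4.6)

The red triangle was at (4.5, 4.8) in frame 1 and (5.0, 9.4) in frame 2.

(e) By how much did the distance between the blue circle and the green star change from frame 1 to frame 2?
+0.4

Distance in frame 1: 2.7. Distance in frame 2: 3.1.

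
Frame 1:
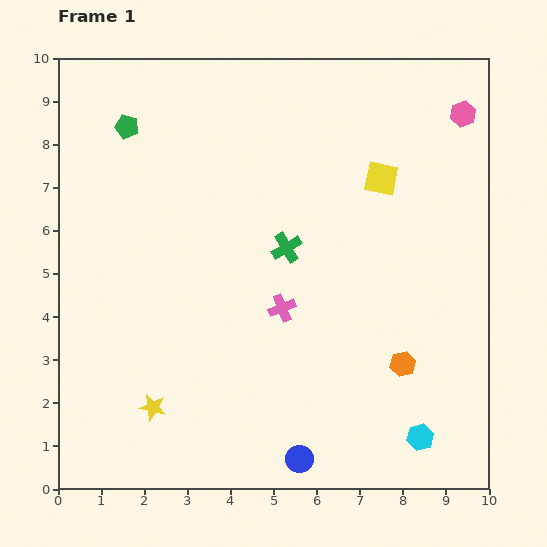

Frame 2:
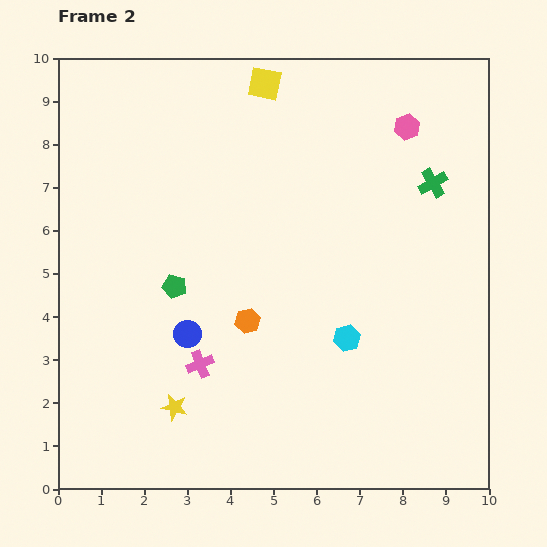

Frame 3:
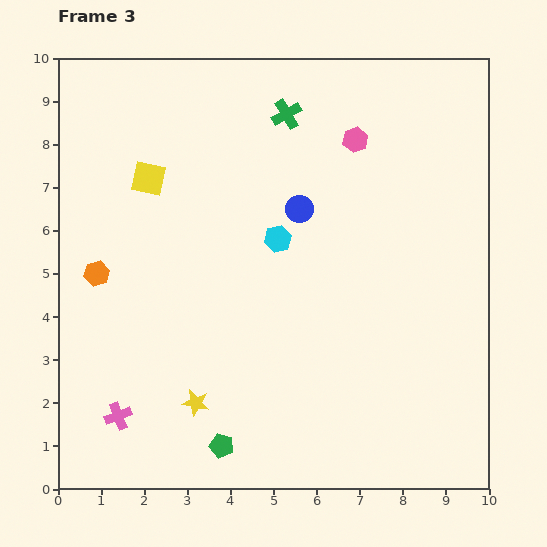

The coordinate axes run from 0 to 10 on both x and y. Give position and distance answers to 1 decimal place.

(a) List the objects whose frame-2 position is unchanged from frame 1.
none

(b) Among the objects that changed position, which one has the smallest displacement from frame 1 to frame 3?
the yellow star

(moved 1.0)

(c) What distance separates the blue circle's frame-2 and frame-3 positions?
3.9

The blue circle moved from (3.0, 3.6) to (5.6, 6.5), a distance of √(2.6² + 2.9²) ≈ 3.9.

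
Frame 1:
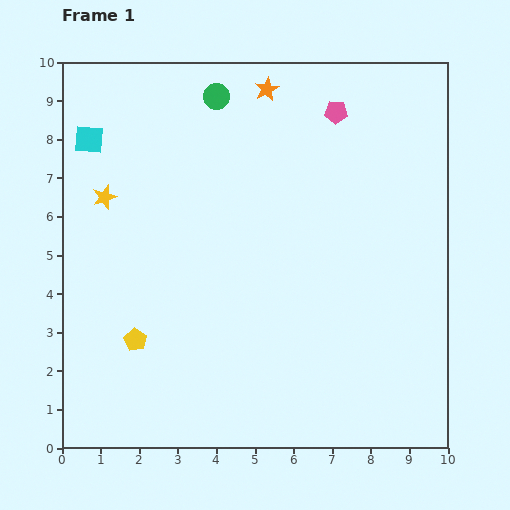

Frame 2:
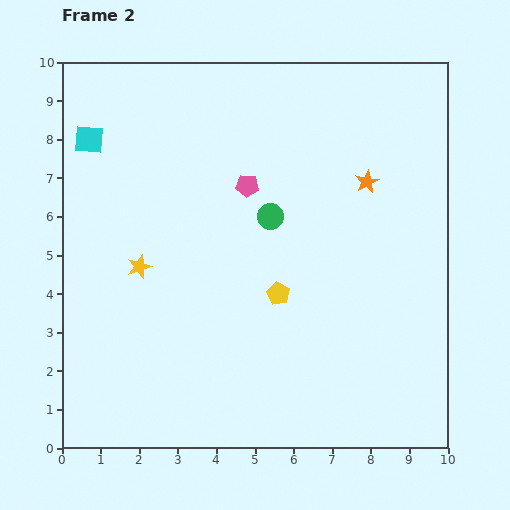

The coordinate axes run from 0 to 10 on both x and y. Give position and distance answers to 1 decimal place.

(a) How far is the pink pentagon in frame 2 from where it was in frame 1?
3.0

The pink pentagon moved from (7.1, 8.7) to (4.8, 6.8), a distance of √(2.3² + 1.9²) ≈ 3.0.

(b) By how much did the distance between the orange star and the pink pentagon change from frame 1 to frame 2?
+1.2

Distance in frame 1: 1.9. Distance in frame 2: 3.1.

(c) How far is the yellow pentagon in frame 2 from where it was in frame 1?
3.9

The yellow pentagon moved from (1.9, 2.8) to (5.6, 4.0), a distance of √(3.7² + 1.2²) ≈ 3.9.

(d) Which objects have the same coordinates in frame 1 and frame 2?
the cyan square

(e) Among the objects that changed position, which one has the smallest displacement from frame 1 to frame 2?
the yellow star

(moved 2.0)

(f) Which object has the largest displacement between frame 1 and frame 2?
the yellow pentagon

(moved 3.9; next 3.5)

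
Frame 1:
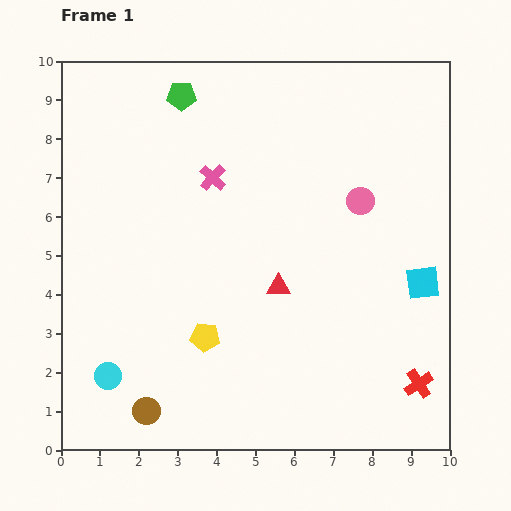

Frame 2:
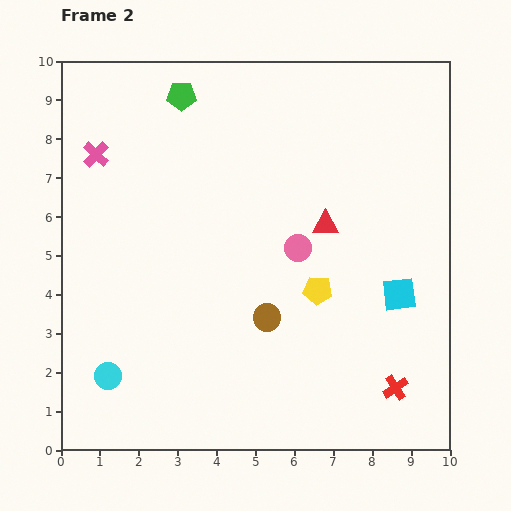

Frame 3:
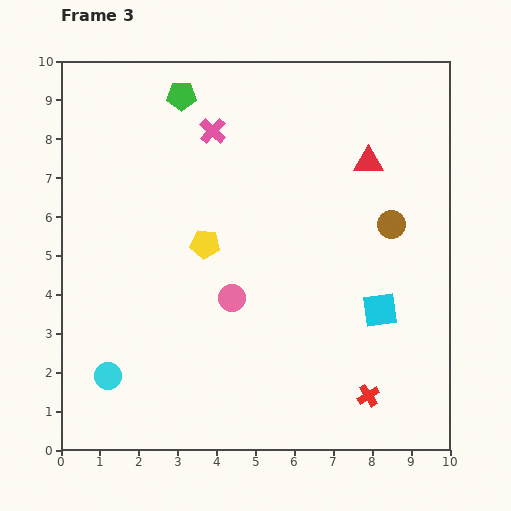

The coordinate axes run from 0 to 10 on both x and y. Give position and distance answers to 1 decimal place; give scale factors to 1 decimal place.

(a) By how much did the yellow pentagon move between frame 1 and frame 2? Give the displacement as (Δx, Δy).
(2.9, 1.2)

The yellow pentagon was at (3.7, 2.9) in frame 1 and (6.6, 4.1) in frame 2.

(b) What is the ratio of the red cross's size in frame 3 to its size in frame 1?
0.8×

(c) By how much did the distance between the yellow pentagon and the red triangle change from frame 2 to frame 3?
+3.0

Distance in frame 2: 1.7. Distance in frame 3: 4.7.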